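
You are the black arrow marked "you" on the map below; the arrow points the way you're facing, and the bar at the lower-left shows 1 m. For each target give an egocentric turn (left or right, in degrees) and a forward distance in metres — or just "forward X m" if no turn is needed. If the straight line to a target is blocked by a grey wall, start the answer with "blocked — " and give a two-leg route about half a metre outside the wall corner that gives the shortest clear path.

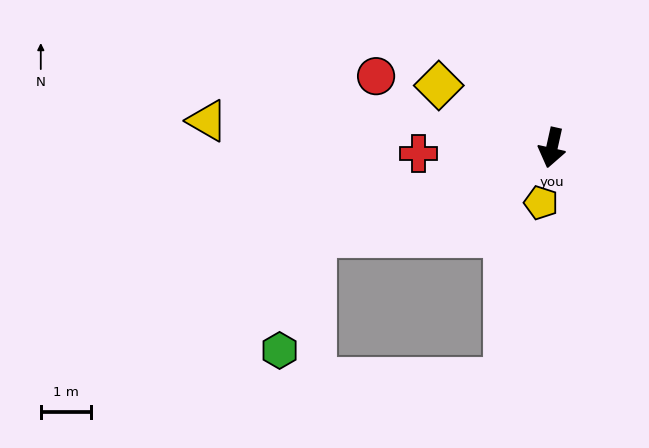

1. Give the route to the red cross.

turn right 75°, forward 2.7 m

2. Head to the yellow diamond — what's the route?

turn right 106°, forward 2.6 m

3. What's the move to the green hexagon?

blocked — turn right 57°, forward 5.0 m, then turn left 52°, forward 2.4 m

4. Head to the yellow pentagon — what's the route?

forward 1.1 m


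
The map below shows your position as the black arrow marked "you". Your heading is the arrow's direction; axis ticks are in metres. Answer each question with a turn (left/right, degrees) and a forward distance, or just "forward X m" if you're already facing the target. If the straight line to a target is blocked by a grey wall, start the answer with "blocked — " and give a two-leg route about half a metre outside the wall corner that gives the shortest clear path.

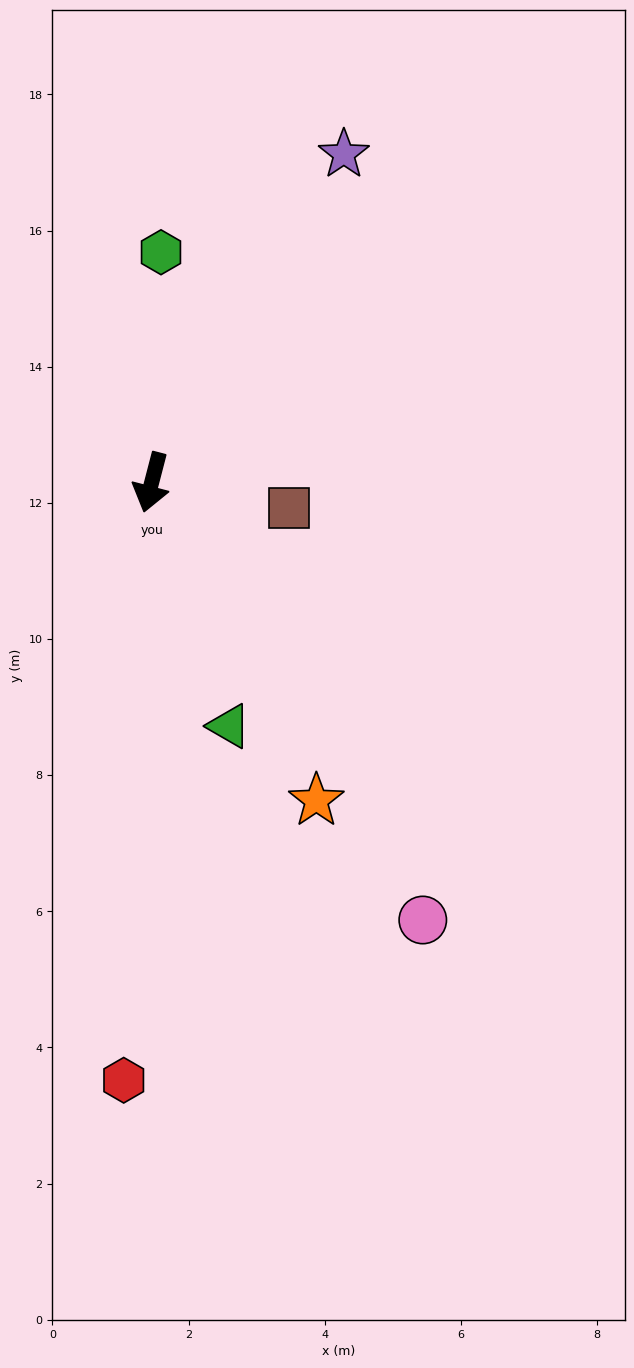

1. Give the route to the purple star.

turn left 164°, forward 5.6 m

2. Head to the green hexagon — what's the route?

turn right 168°, forward 3.4 m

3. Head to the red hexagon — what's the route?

turn left 12°, forward 8.8 m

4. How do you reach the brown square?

turn left 94°, forward 2.0 m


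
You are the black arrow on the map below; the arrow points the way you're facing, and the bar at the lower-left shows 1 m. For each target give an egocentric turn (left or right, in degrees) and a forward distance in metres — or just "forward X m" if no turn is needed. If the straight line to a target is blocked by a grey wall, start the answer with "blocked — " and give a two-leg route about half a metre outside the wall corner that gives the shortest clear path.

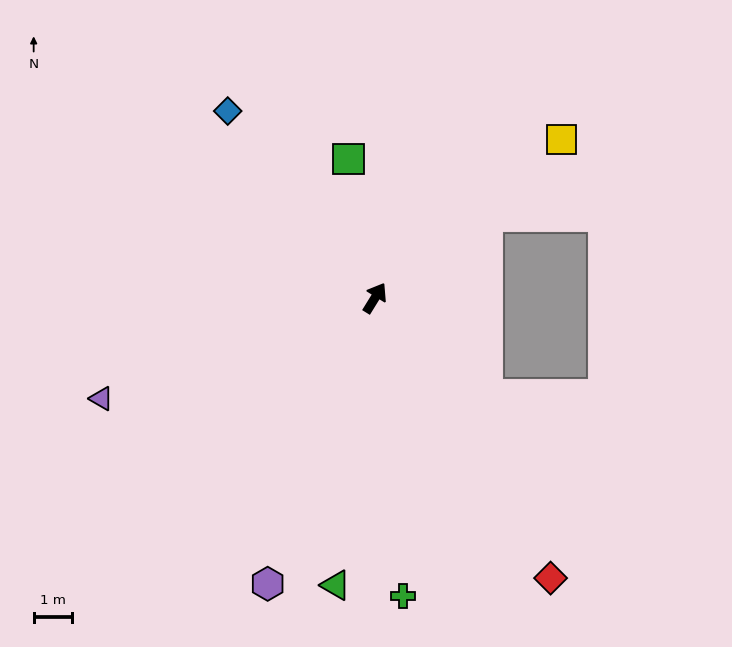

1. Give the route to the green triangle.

turn right 156°, forward 7.6 m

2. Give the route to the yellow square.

turn right 18°, forward 6.4 m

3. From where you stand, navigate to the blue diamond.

turn left 70°, forward 6.2 m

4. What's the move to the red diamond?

turn right 116°, forward 8.7 m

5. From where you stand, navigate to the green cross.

turn right 143°, forward 7.8 m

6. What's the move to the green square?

turn left 43°, forward 3.7 m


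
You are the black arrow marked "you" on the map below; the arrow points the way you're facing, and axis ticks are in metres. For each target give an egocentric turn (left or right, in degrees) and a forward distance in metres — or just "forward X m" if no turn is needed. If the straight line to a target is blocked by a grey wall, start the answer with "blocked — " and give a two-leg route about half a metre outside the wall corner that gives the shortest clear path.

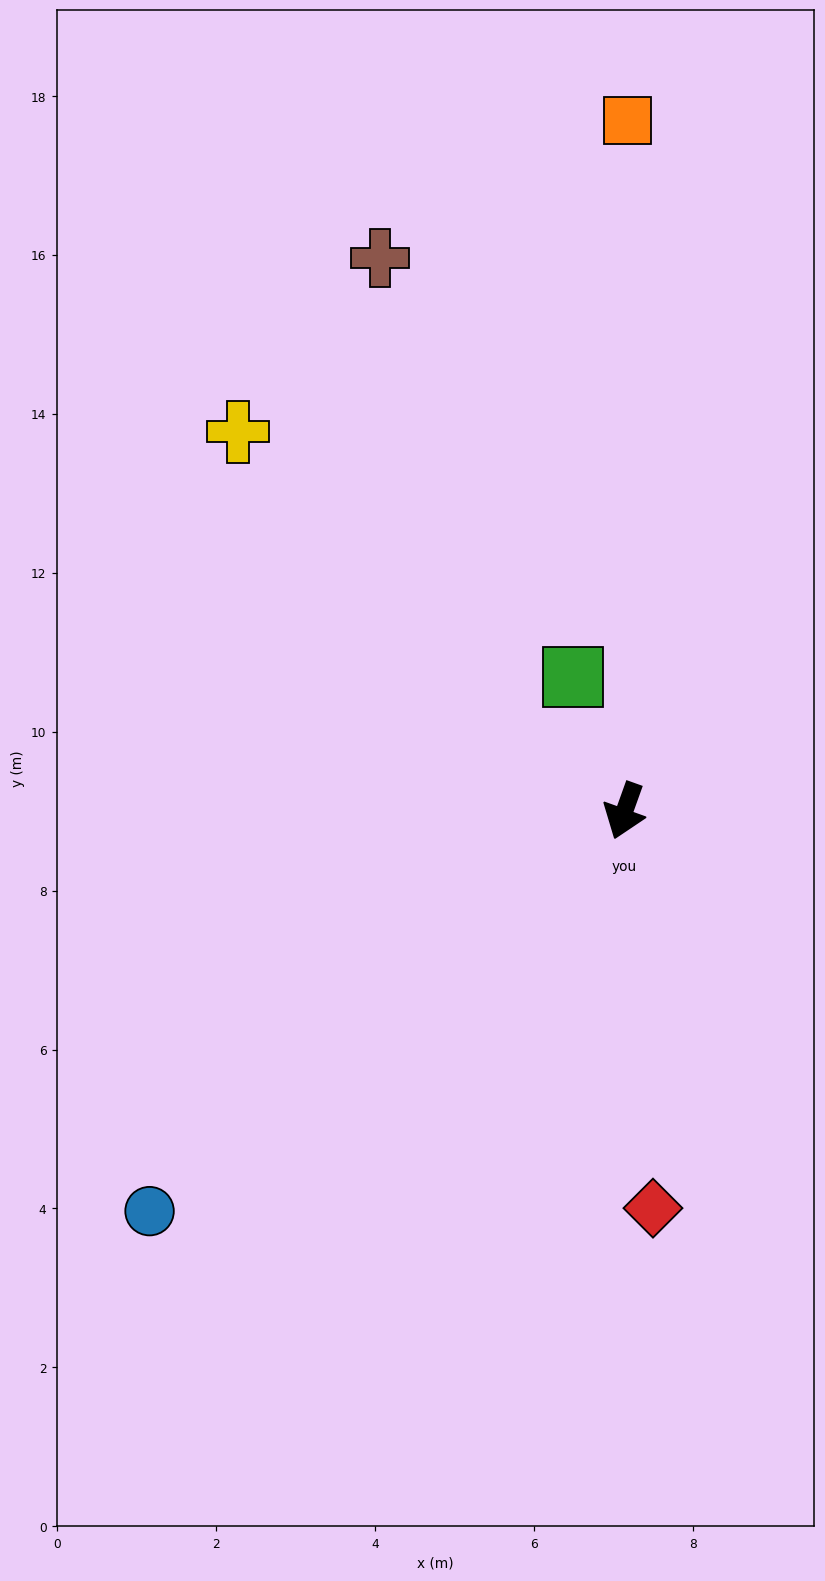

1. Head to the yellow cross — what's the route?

turn right 115°, forward 6.8 m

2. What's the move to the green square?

turn right 139°, forward 1.8 m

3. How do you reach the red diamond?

turn left 24°, forward 5.0 m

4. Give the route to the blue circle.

turn right 30°, forward 7.8 m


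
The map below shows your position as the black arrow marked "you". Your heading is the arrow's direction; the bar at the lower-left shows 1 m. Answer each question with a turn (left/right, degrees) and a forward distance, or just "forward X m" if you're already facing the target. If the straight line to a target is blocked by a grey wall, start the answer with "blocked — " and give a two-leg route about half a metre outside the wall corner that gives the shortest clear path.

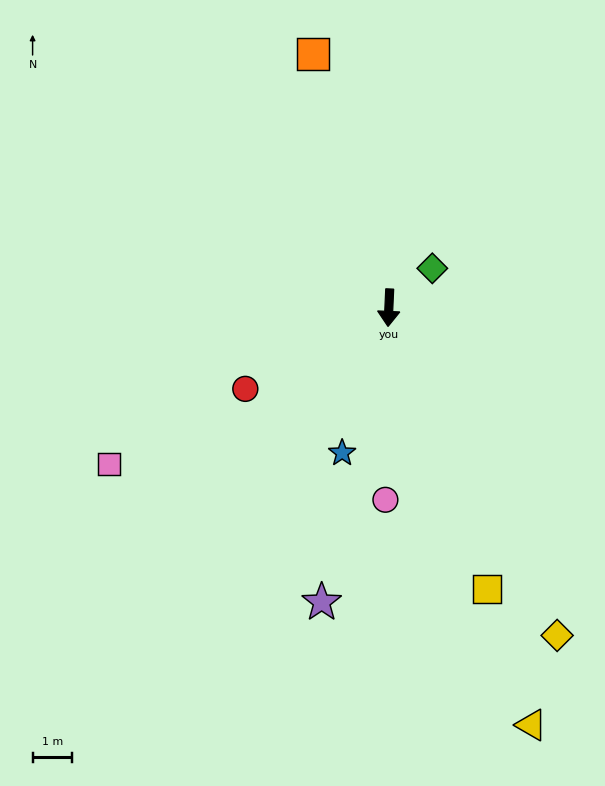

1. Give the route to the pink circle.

forward 4.8 m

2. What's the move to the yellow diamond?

turn left 30°, forward 9.3 m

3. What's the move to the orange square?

turn right 161°, forward 6.7 m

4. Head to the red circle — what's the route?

turn right 58°, forward 4.2 m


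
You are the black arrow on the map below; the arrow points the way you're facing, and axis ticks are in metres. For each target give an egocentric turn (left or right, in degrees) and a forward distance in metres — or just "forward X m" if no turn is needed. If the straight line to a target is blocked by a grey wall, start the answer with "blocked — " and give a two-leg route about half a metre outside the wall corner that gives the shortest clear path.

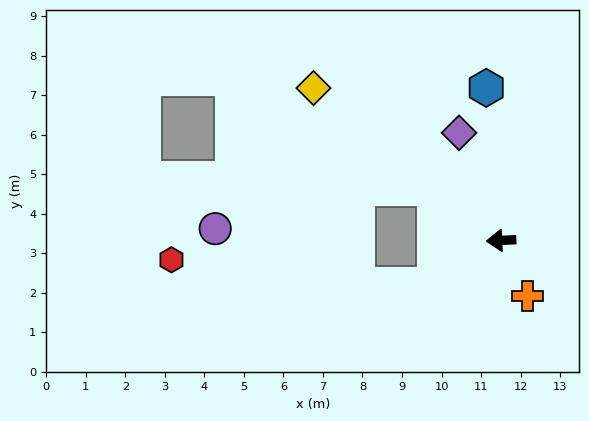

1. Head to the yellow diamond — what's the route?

turn right 42°, forward 6.1 m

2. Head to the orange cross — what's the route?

turn left 113°, forward 1.6 m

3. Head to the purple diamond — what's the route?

turn right 71°, forward 2.9 m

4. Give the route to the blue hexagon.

turn right 87°, forward 3.9 m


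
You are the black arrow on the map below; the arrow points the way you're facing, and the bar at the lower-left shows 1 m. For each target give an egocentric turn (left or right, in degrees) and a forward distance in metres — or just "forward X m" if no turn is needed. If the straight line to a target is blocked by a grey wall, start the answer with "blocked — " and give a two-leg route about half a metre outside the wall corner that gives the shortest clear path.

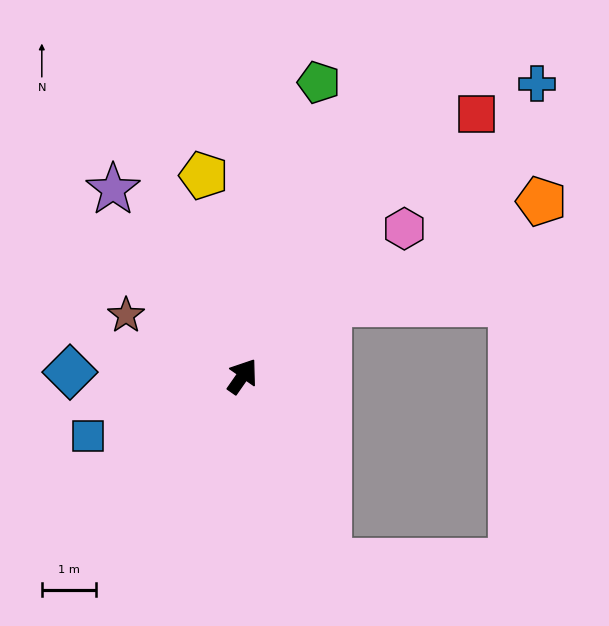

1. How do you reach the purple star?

turn left 70°, forward 4.2 m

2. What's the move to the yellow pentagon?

turn left 46°, forward 3.7 m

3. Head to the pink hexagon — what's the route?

turn right 13°, forward 4.0 m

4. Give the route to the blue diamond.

turn left 124°, forward 3.2 m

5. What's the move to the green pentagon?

turn left 20°, forward 5.6 m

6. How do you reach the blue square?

turn left 146°, forward 3.0 m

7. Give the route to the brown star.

turn left 97°, forward 2.4 m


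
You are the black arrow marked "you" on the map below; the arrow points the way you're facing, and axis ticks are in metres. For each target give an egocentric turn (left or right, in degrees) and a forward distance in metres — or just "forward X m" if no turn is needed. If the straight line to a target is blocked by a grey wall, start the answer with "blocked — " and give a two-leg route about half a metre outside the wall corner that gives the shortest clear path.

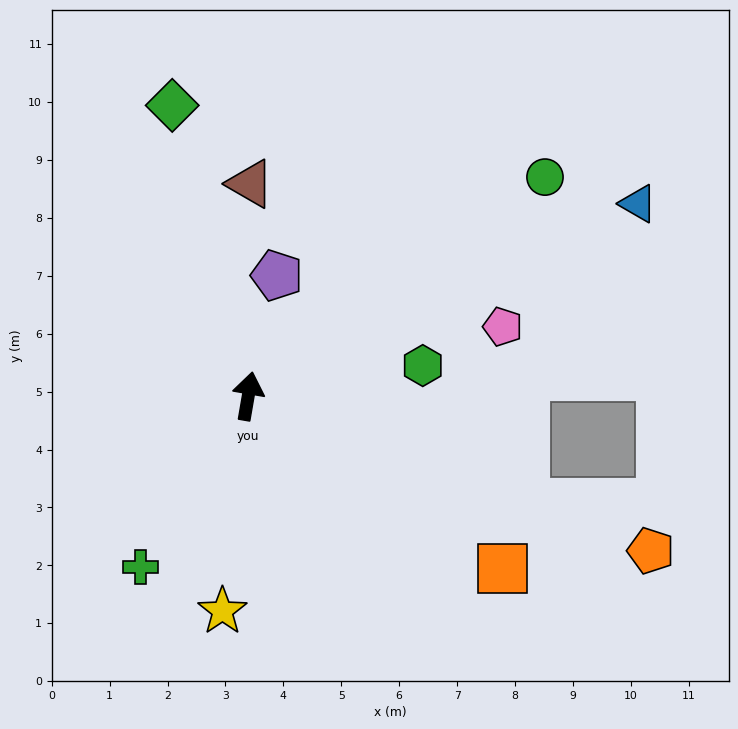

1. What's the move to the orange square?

turn right 114°, forward 5.3 m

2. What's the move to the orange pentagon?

turn right 101°, forward 7.4 m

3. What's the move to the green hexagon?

turn right 70°, forward 3.1 m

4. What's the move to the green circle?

turn right 44°, forward 6.4 m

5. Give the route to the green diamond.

turn left 24°, forward 5.2 m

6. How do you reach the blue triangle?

turn right 54°, forward 7.5 m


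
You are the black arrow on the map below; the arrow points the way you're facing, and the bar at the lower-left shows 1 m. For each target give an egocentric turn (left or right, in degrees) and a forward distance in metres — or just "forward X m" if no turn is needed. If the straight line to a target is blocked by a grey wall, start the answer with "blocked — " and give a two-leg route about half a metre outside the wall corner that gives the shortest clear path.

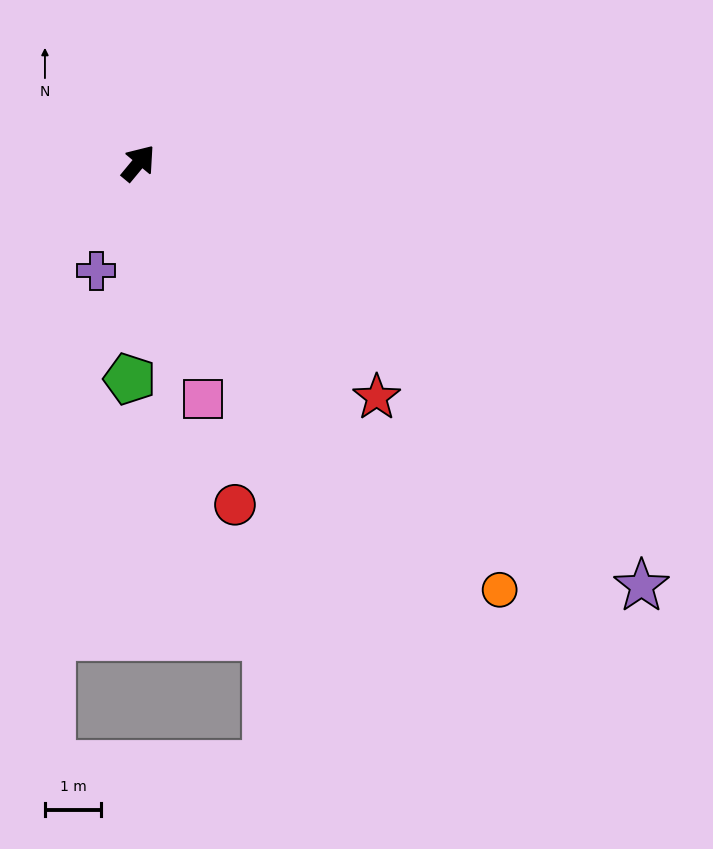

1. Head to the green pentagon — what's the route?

turn right 143°, forward 3.8 m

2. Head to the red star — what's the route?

turn right 95°, forward 5.9 m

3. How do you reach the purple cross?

turn right 162°, forward 2.1 m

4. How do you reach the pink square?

turn right 125°, forward 4.3 m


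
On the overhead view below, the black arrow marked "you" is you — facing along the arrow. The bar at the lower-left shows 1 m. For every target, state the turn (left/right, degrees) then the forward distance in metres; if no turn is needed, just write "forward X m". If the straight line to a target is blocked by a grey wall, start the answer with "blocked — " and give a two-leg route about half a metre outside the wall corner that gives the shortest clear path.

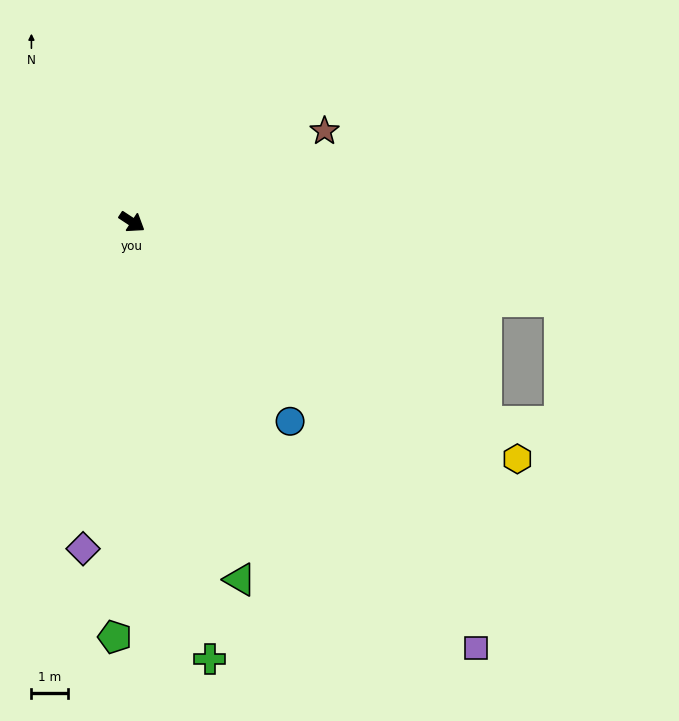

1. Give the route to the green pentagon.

turn right 59°, forward 11.4 m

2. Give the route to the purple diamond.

turn right 65°, forward 9.1 m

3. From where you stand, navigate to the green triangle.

turn right 40°, forward 10.3 m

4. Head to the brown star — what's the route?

turn left 59°, forward 5.9 m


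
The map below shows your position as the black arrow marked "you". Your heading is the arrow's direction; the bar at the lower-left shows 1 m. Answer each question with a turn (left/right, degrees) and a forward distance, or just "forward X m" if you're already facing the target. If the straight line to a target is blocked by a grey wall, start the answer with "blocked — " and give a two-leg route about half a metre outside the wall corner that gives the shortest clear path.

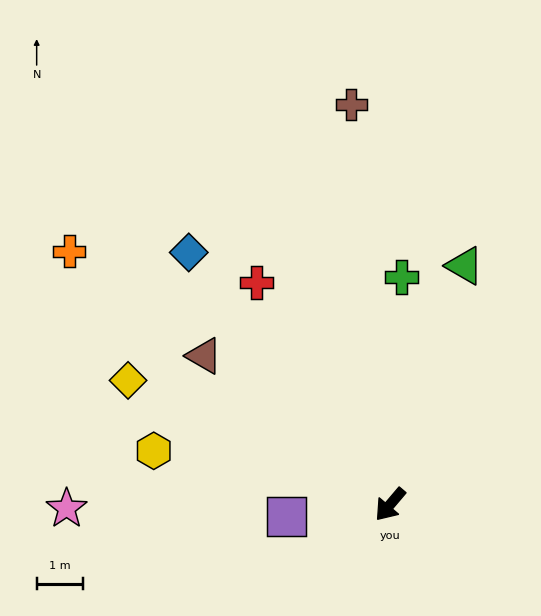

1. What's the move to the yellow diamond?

turn right 75°, forward 6.3 m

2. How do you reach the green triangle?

turn right 157°, forward 5.4 m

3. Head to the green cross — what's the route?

turn right 143°, forward 4.9 m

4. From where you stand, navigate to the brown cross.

turn right 134°, forward 8.7 m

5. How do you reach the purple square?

turn right 43°, forward 2.3 m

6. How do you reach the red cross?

turn right 109°, forward 5.6 m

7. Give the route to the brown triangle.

turn right 88°, forward 5.2 m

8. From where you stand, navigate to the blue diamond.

turn right 101°, forward 7.0 m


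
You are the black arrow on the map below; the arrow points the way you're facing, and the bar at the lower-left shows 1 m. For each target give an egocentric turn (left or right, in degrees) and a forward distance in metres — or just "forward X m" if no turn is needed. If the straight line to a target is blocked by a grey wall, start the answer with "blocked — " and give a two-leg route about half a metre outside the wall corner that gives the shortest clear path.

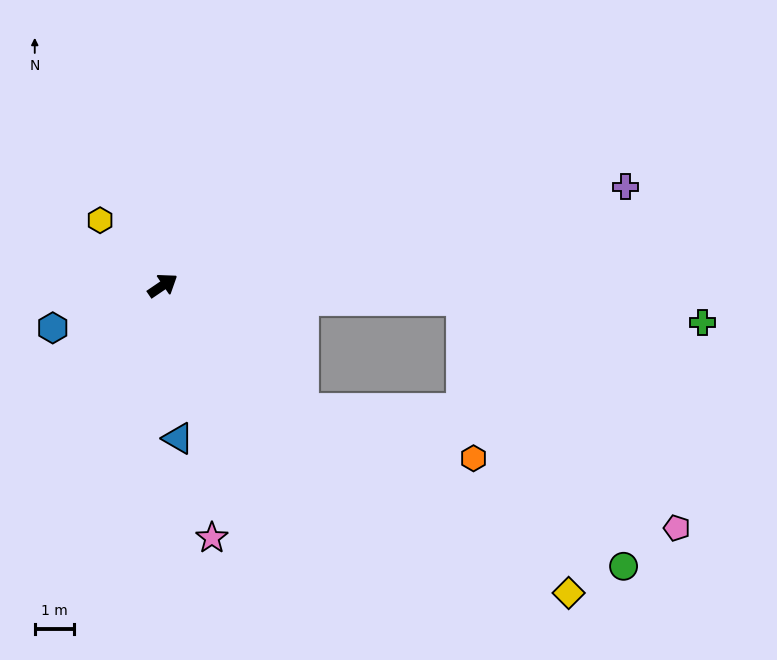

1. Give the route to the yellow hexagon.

turn left 100°, forward 2.3 m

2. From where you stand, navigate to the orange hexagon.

blocked — turn right 76°, forward 4.7 m, then turn left 26°, forward 4.5 m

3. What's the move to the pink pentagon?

blocked — turn right 37°, forward 7.6 m, then turn right 44°, forward 7.9 m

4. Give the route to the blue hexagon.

turn left 167°, forward 3.0 m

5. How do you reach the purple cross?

turn right 22°, forward 12.0 m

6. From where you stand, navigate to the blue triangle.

turn right 119°, forward 3.9 m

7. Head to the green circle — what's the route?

blocked — turn right 76°, forward 4.7 m, then turn left 16°, forward 9.1 m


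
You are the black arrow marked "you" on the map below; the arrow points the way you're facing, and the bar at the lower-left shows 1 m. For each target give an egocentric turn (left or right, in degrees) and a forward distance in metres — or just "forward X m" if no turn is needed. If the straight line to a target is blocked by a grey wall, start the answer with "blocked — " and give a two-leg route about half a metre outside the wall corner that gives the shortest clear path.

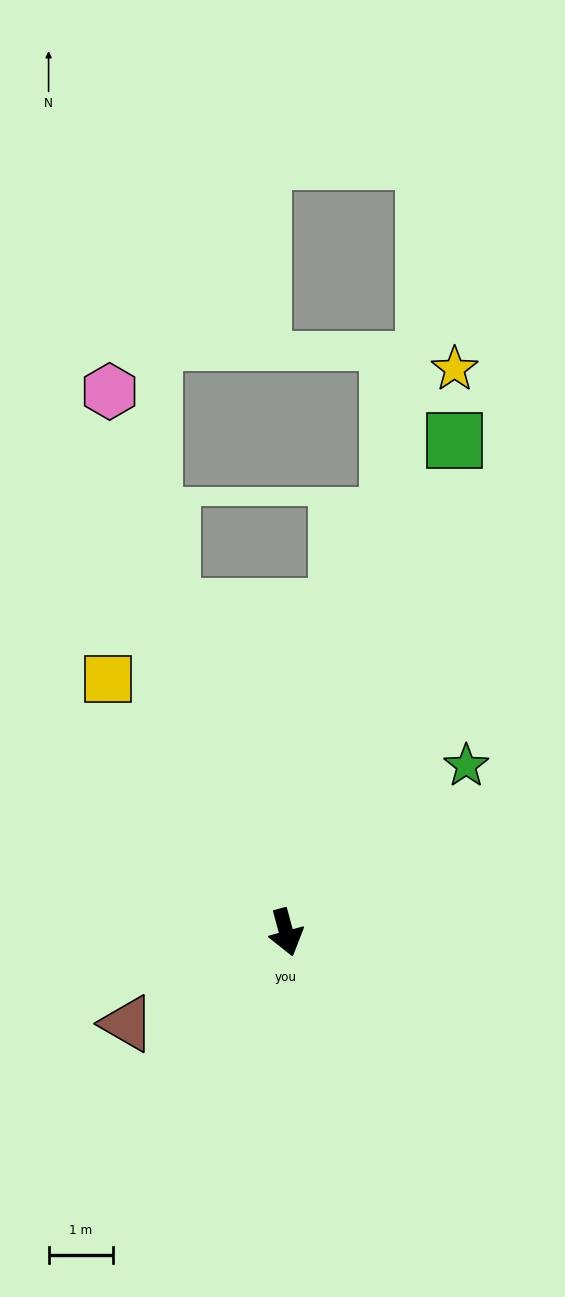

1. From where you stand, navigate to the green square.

turn left 146°, forward 8.0 m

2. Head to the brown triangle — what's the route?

turn right 75°, forward 2.8 m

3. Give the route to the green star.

turn left 118°, forward 3.8 m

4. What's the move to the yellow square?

turn right 160°, forward 4.8 m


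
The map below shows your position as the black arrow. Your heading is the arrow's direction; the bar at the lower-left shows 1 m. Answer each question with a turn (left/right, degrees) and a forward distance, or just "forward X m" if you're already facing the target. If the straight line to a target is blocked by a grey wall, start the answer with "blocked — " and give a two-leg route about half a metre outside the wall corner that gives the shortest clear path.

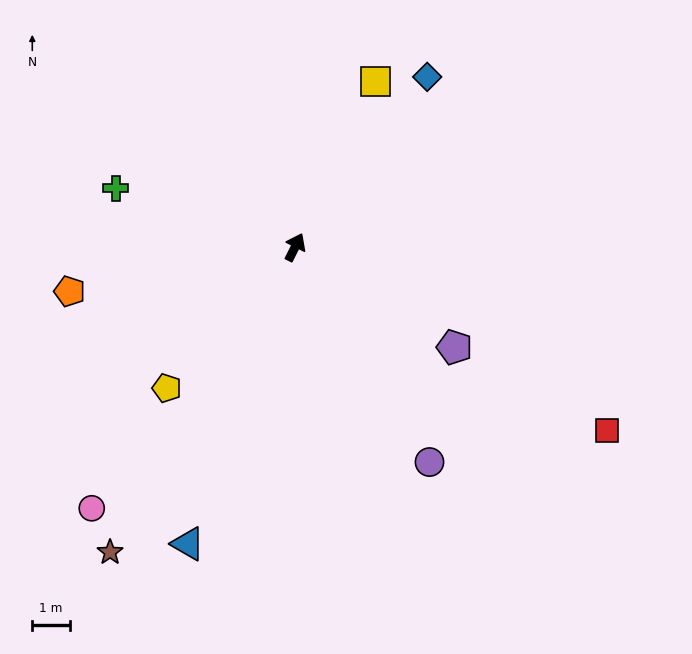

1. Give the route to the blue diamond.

turn right 11°, forward 5.7 m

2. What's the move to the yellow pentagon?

turn left 164°, forward 5.1 m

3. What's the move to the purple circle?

turn right 121°, forward 6.7 m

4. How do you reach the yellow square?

forward 4.9 m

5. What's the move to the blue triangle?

turn right 173°, forward 8.4 m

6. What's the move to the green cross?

turn left 98°, forward 5.0 m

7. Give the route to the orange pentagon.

turn left 128°, forward 6.1 m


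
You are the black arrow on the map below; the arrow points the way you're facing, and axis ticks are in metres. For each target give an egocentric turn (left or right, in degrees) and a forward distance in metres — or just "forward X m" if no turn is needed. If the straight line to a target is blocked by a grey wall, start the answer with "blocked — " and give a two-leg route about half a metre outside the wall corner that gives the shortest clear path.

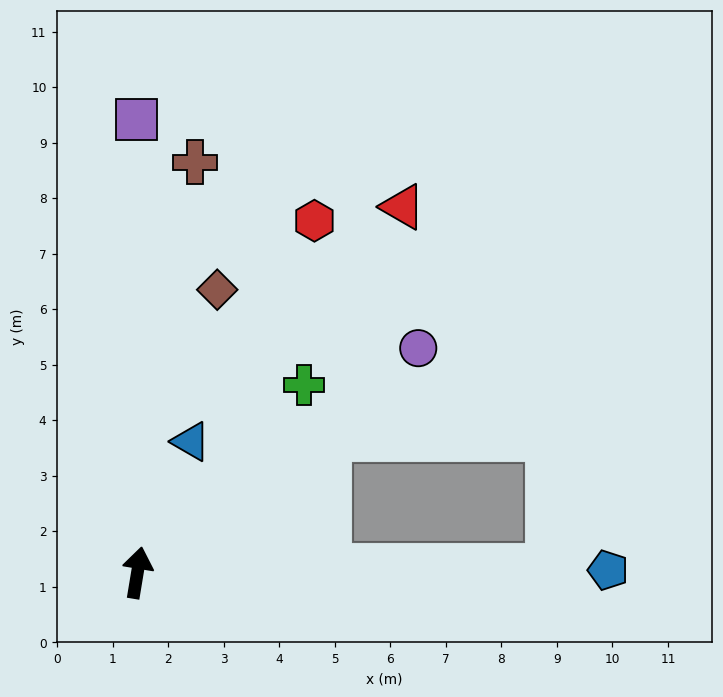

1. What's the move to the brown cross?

forward 7.5 m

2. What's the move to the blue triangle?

turn right 13°, forward 2.5 m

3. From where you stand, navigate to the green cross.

turn right 32°, forward 4.5 m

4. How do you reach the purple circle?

turn right 42°, forward 6.5 m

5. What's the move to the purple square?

turn left 10°, forward 8.2 m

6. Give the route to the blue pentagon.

turn right 80°, forward 8.5 m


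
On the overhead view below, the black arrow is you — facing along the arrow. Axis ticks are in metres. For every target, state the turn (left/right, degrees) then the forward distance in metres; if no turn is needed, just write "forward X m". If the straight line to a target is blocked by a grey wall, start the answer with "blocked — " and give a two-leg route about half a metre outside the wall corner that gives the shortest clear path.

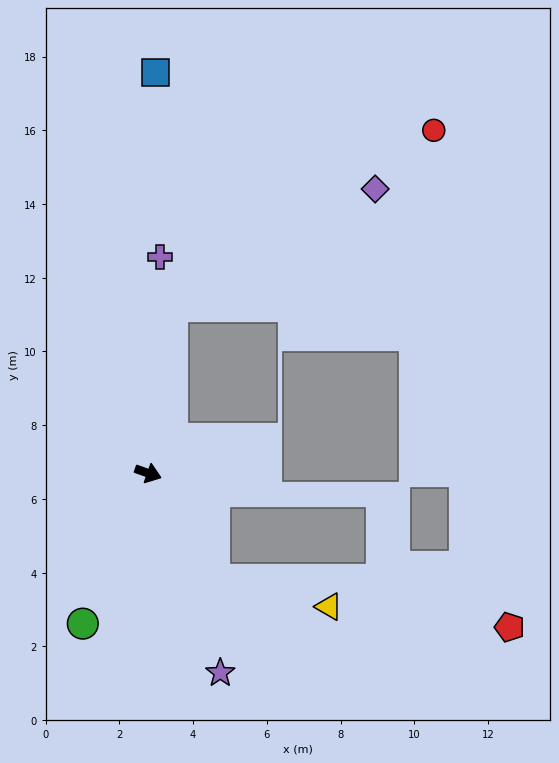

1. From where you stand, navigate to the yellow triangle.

blocked — turn right 38°, forward 3.4 m, then turn left 44°, forward 3.2 m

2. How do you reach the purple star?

turn right 51°, forward 5.8 m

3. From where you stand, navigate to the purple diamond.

blocked — turn left 101°, forward 4.6 m, then turn right 51°, forward 6.4 m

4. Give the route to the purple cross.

turn left 106°, forward 5.9 m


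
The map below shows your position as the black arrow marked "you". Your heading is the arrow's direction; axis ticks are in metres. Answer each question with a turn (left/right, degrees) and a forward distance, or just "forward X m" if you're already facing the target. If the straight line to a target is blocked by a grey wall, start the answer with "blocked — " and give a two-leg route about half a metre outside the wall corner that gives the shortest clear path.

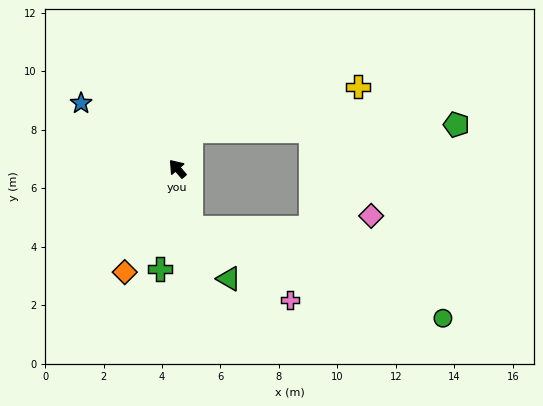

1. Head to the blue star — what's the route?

turn left 15°, forward 4.0 m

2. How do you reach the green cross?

turn left 129°, forward 3.5 m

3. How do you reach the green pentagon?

blocked — turn right 61°, forward 1.4 m, then turn right 68°, forward 9.1 m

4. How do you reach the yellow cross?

blocked — turn right 61°, forward 1.4 m, then turn right 55°, forward 5.9 m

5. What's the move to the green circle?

blocked — turn left 152°, forward 2.1 m, then turn left 58°, forward 9.1 m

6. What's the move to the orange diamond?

turn left 112°, forward 4.0 m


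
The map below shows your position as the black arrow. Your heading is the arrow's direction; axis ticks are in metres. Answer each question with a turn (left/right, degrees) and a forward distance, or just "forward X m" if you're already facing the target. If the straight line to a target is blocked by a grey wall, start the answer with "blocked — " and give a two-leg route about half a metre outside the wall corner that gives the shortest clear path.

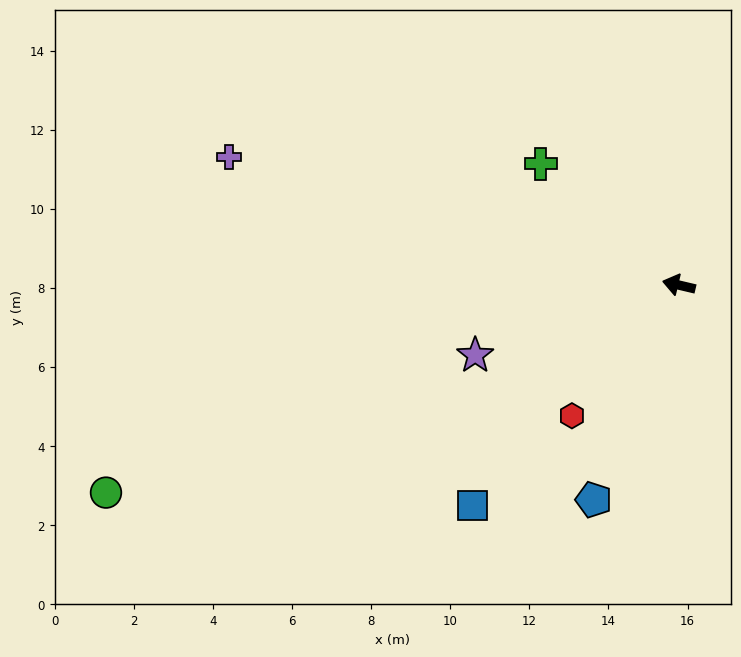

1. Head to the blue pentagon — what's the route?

turn left 82°, forward 5.8 m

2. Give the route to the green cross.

turn right 28°, forward 4.7 m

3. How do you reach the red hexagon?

turn left 64°, forward 4.3 m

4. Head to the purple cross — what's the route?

turn right 3°, forward 11.8 m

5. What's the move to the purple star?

turn left 32°, forward 5.4 m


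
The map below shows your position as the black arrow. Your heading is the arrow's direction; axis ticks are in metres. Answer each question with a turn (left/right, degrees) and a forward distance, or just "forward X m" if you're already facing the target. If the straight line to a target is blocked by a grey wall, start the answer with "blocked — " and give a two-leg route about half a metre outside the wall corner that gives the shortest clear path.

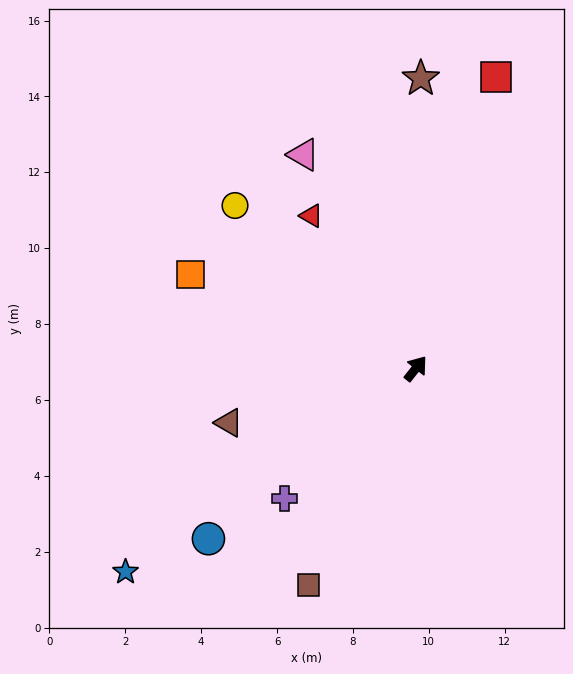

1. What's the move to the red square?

turn left 23°, forward 8.0 m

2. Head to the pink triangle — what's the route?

turn left 66°, forward 6.4 m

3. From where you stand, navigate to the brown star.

turn left 37°, forward 7.6 m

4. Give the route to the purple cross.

turn left 173°, forward 4.9 m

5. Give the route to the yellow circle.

turn left 86°, forward 6.4 m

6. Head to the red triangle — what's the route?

turn left 73°, forward 4.9 m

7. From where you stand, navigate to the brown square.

turn right 168°, forward 6.4 m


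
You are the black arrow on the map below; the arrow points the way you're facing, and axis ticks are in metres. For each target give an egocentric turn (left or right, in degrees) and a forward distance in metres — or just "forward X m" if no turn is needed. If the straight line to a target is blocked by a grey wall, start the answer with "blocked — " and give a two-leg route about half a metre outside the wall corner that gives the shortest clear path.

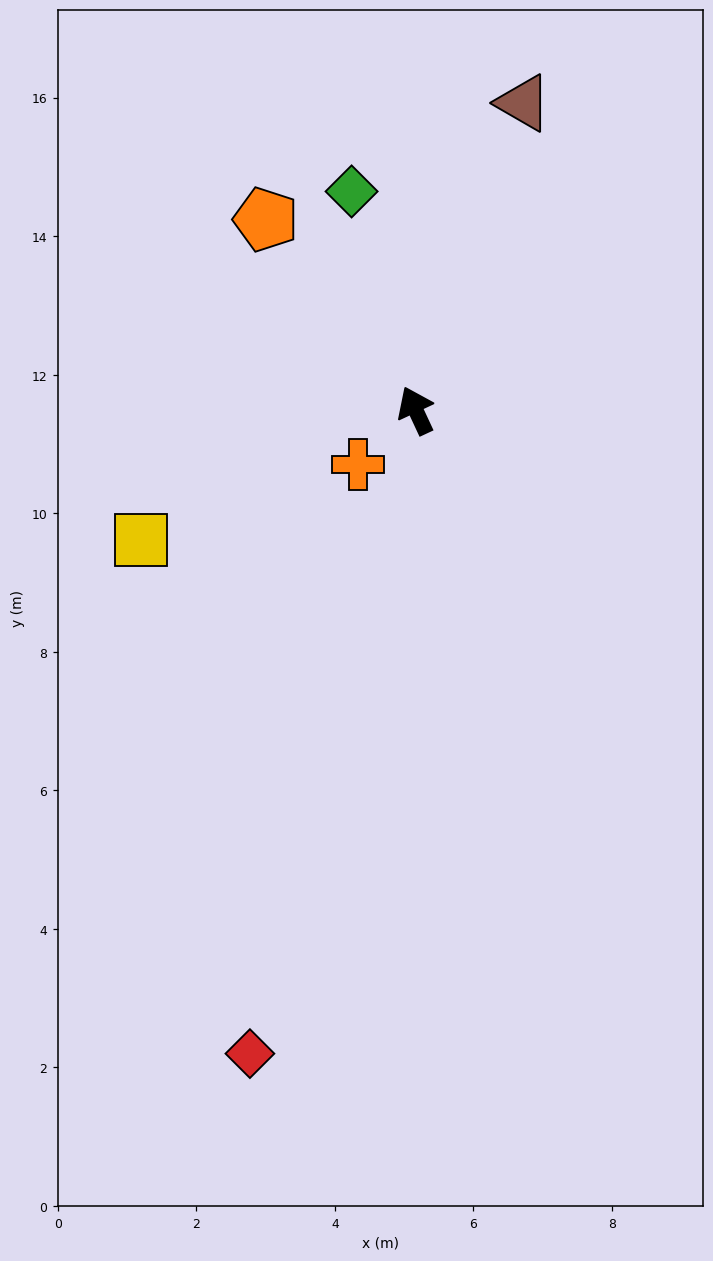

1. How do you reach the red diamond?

turn left 141°, forward 9.6 m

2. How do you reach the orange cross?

turn left 108°, forward 1.1 m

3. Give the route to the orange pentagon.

turn left 13°, forward 3.5 m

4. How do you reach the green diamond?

turn right 9°, forward 3.3 m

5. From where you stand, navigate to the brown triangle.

turn right 44°, forward 4.7 m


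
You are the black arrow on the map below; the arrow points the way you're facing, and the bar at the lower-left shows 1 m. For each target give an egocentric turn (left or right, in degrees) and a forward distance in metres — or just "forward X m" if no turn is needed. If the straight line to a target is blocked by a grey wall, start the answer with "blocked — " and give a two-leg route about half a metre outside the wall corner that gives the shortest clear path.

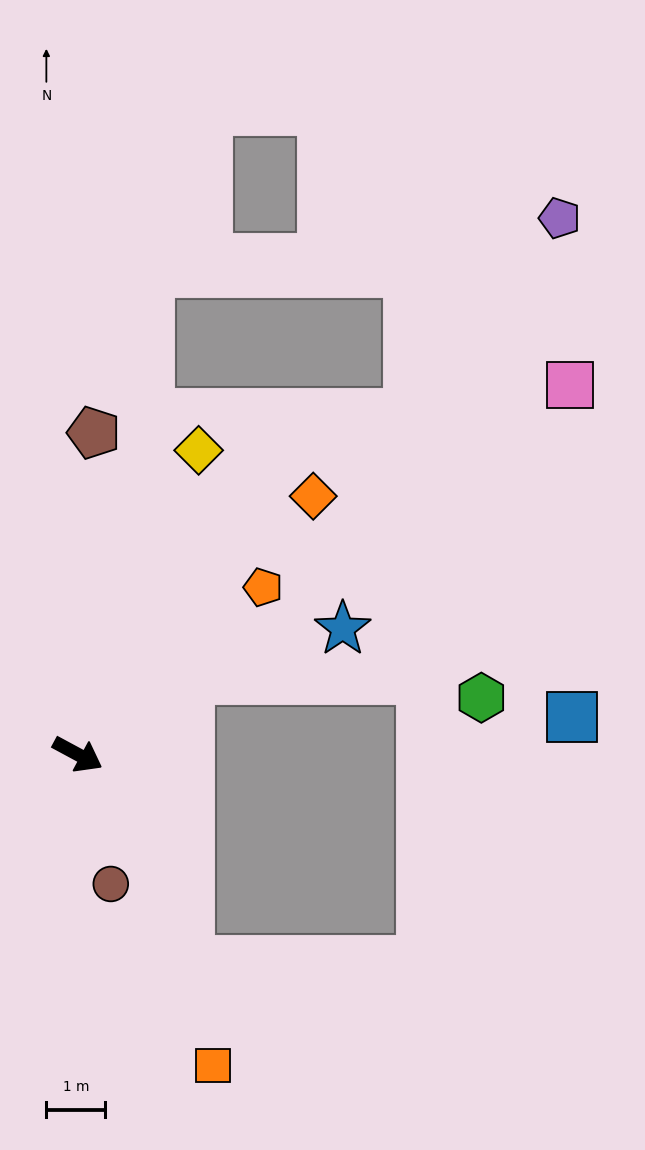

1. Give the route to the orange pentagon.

turn left 70°, forward 4.2 m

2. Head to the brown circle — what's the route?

turn right 47°, forward 2.3 m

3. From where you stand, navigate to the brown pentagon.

turn left 115°, forward 5.4 m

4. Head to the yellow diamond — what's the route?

turn left 97°, forward 5.5 m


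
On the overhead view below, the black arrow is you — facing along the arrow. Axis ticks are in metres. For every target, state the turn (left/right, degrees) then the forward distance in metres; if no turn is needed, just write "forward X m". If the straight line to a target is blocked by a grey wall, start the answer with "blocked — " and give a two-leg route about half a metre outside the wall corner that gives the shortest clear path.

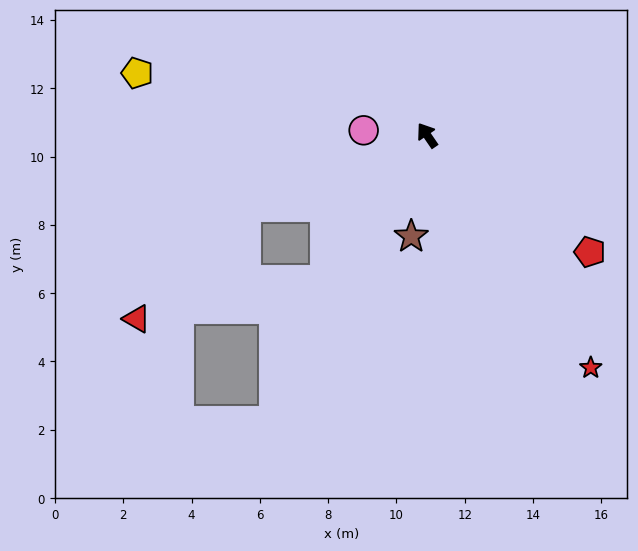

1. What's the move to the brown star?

turn left 137°, forward 3.0 m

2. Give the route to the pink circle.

turn left 51°, forward 1.9 m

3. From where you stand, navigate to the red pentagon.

turn right 160°, forward 5.9 m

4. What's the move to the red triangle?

blocked — turn left 77°, forward 5.7 m, then turn left 24°, forward 4.6 m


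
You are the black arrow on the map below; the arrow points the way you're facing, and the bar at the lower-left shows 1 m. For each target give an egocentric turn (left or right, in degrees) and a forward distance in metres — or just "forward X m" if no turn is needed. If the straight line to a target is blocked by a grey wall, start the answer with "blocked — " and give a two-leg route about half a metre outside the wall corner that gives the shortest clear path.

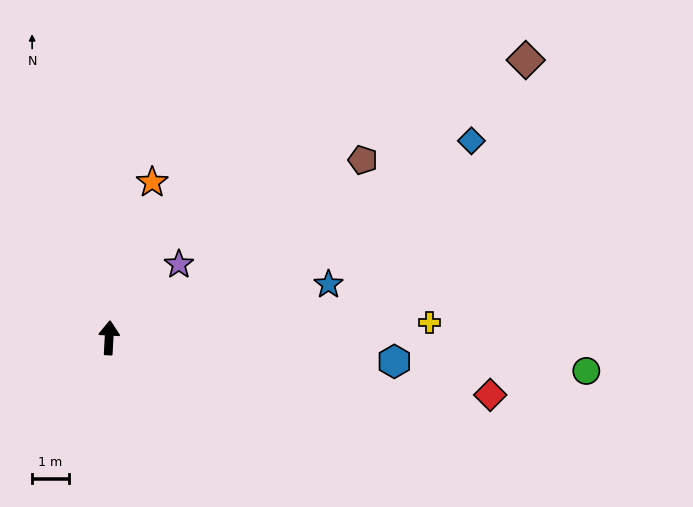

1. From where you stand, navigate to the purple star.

turn right 41°, forward 2.8 m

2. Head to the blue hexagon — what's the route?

turn right 92°, forward 7.8 m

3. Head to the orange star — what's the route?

turn right 12°, forward 4.4 m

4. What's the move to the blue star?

turn right 73°, forward 6.1 m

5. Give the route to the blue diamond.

turn right 58°, forward 11.2 m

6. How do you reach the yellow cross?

turn right 84°, forward 8.7 m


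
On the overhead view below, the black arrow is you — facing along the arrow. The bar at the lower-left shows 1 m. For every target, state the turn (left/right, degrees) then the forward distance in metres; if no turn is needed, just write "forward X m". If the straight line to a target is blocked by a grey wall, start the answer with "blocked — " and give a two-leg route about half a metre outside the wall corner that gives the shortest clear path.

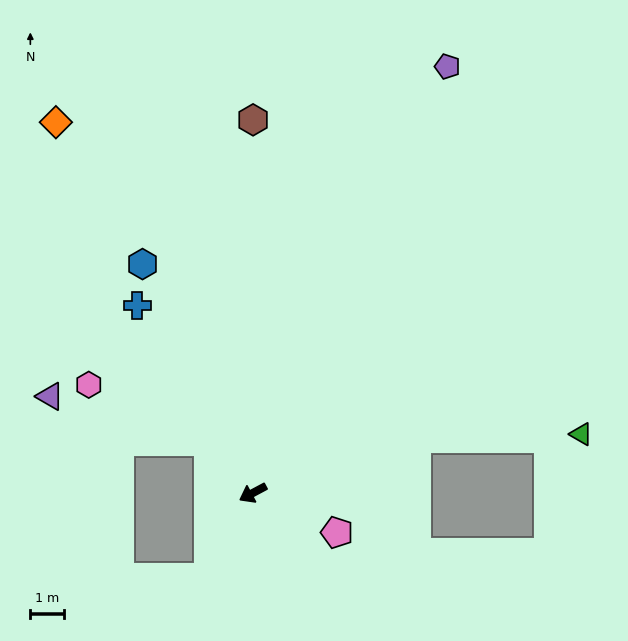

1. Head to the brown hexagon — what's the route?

turn right 118°, forward 11.1 m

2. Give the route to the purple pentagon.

turn right 143°, forward 13.9 m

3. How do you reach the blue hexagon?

turn right 92°, forward 7.5 m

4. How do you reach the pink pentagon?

turn left 127°, forward 2.8 m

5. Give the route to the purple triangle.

blocked — turn right 77°, forward 2.0 m, then turn left 33°, forward 4.9 m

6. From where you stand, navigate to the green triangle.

blocked — turn left 170°, forward 5.1 m, then turn right 16°, forward 4.9 m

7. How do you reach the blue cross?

turn right 86°, forward 6.5 m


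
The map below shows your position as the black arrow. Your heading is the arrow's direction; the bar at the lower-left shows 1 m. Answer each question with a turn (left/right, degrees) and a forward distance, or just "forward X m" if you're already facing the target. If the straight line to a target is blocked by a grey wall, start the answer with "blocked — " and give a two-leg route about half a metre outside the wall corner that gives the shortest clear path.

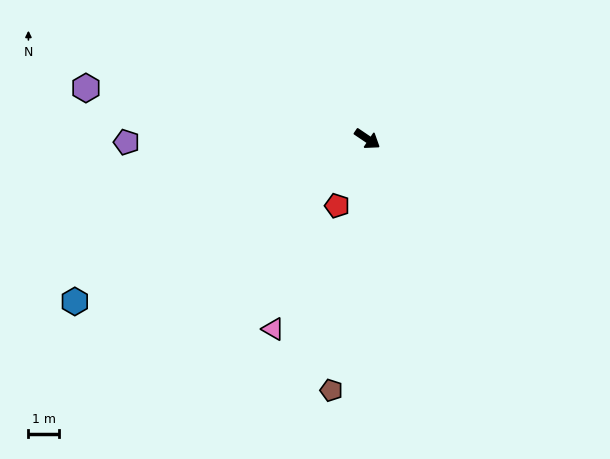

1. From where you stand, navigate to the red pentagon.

turn right 80°, forward 2.4 m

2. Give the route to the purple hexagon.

turn right 156°, forward 9.3 m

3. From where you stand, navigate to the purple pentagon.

turn right 145°, forward 7.8 m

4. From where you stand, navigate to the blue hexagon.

turn right 117°, forward 10.9 m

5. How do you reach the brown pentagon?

turn right 64°, forward 8.3 m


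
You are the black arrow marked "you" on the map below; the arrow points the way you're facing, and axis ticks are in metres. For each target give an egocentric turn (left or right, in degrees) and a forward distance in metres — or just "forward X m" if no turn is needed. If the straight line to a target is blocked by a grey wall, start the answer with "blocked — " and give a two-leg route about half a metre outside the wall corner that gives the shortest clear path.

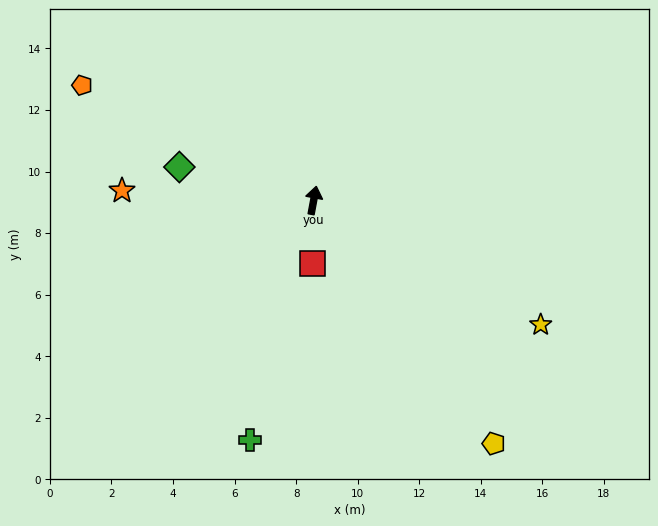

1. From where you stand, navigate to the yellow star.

turn right 108°, forward 8.4 m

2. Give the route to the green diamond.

turn left 87°, forward 4.5 m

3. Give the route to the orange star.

turn left 98°, forward 6.2 m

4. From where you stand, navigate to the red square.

turn right 170°, forward 2.1 m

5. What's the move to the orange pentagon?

turn left 74°, forward 8.4 m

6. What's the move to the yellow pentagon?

turn right 133°, forward 9.8 m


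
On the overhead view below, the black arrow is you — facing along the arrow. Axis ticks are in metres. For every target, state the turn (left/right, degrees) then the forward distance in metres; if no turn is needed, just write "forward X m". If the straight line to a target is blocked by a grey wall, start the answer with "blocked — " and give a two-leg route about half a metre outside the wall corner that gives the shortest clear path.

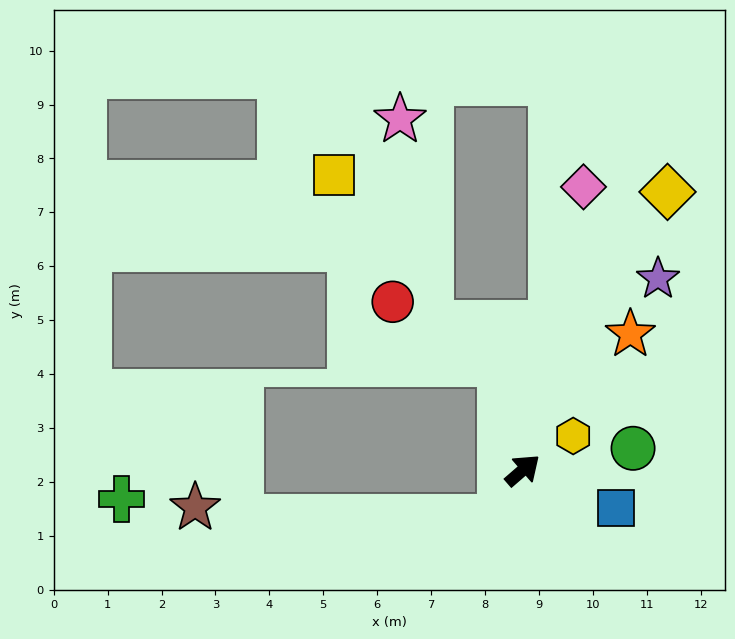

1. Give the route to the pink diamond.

turn left 37°, forward 5.4 m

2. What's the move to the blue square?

turn right 63°, forward 1.9 m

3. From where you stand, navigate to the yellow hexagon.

turn right 7°, forward 1.1 m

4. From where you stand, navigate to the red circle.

blocked — turn left 61°, forward 2.0 m, then turn left 48°, forward 2.3 m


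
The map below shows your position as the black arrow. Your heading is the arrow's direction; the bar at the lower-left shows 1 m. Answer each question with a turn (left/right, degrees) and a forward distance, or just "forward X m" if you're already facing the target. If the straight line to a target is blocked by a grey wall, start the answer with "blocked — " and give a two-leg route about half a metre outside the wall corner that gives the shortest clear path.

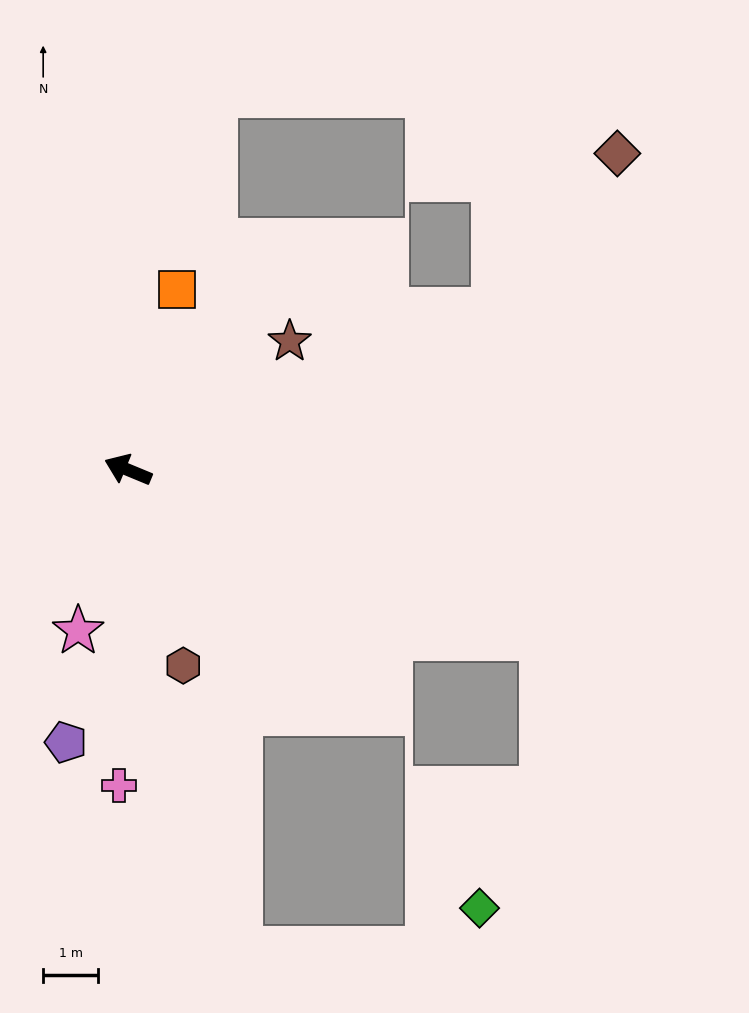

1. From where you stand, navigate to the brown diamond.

blocked — turn right 134°, forward 7.2 m, then turn left 29°, forward 3.6 m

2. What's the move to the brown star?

turn right 119°, forward 3.7 m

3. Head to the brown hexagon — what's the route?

turn left 128°, forward 3.7 m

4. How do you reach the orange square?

turn right 83°, forward 3.4 m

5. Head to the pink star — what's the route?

turn left 95°, forward 3.0 m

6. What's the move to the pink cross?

turn left 111°, forward 5.7 m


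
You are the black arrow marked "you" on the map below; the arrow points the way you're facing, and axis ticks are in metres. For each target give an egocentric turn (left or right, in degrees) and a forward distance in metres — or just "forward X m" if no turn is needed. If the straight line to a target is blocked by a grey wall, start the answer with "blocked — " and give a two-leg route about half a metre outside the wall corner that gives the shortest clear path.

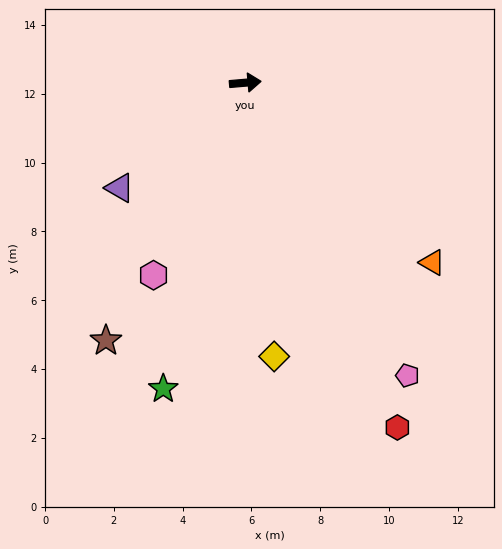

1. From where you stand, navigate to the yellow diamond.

turn right 89°, forward 8.0 m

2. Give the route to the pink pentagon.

turn right 66°, forward 9.7 m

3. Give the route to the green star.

turn right 110°, forward 9.2 m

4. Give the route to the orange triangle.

turn right 49°, forward 7.5 m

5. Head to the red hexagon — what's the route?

turn right 71°, forward 11.0 m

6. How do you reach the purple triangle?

turn right 145°, forward 4.8 m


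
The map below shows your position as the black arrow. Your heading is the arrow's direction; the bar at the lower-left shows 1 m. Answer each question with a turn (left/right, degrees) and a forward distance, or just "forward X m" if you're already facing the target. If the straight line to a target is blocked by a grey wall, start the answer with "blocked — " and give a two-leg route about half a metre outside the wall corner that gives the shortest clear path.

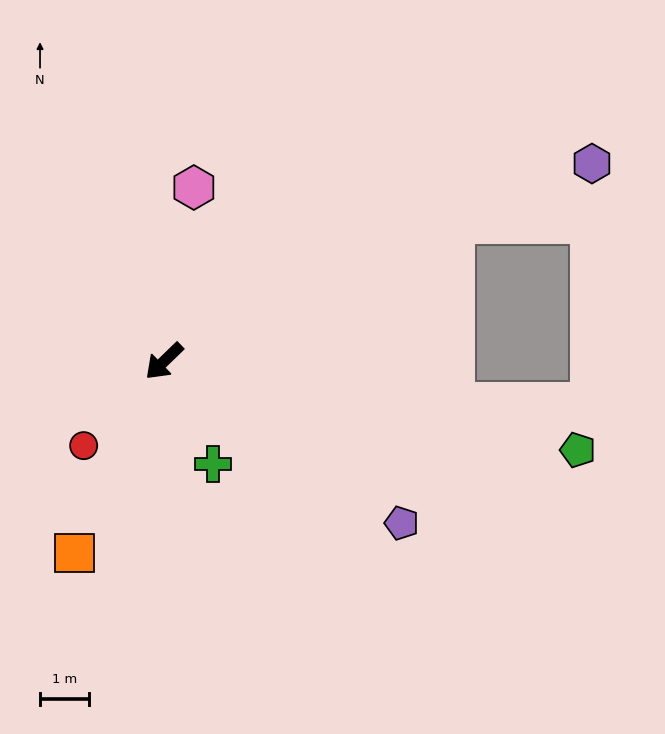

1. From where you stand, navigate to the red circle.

turn left 2°, forward 2.4 m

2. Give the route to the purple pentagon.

turn left 102°, forward 5.8 m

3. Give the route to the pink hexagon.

turn right 144°, forward 3.6 m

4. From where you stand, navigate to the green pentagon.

turn left 124°, forward 8.6 m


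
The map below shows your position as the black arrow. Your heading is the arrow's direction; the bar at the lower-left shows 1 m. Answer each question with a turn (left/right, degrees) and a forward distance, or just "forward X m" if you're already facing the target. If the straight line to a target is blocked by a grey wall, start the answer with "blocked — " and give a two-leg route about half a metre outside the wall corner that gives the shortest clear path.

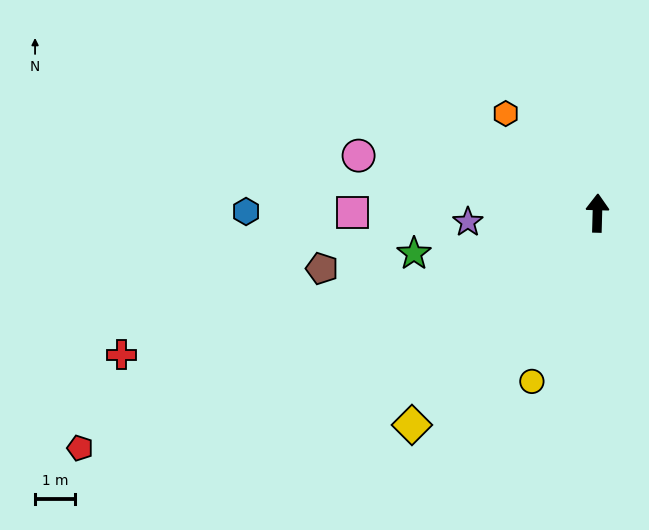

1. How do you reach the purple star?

turn left 95°, forward 3.2 m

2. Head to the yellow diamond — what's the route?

turn left 140°, forward 7.0 m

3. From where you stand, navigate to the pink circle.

turn left 78°, forward 6.1 m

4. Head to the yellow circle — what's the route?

turn left 160°, forward 4.5 m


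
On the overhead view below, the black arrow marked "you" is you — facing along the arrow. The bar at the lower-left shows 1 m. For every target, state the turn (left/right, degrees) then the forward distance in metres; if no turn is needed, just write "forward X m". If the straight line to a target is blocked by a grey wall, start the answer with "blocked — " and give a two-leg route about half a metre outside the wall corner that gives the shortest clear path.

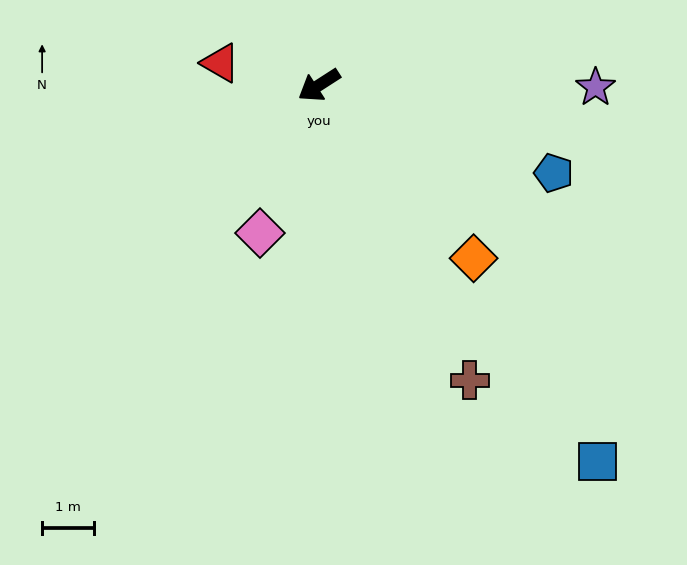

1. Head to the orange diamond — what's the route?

turn left 99°, forward 4.4 m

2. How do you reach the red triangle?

turn right 46°, forward 1.9 m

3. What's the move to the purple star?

turn left 147°, forward 5.3 m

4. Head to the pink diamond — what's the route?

turn left 35°, forward 3.0 m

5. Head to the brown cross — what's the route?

turn left 84°, forward 6.3 m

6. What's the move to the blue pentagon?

turn left 127°, forward 4.8 m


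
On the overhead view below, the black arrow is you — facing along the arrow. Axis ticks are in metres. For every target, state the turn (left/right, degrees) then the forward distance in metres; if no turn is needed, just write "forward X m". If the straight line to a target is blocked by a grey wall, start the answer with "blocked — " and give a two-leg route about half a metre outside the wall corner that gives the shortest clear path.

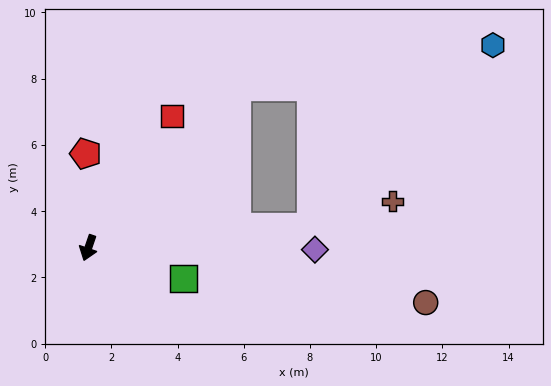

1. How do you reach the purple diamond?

turn left 108°, forward 6.8 m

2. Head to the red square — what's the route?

turn left 167°, forward 4.7 m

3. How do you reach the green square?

turn left 91°, forward 3.0 m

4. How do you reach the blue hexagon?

blocked — turn left 156°, forward 6.6 m, then turn right 38°, forward 7.8 m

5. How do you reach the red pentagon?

turn right 159°, forward 2.8 m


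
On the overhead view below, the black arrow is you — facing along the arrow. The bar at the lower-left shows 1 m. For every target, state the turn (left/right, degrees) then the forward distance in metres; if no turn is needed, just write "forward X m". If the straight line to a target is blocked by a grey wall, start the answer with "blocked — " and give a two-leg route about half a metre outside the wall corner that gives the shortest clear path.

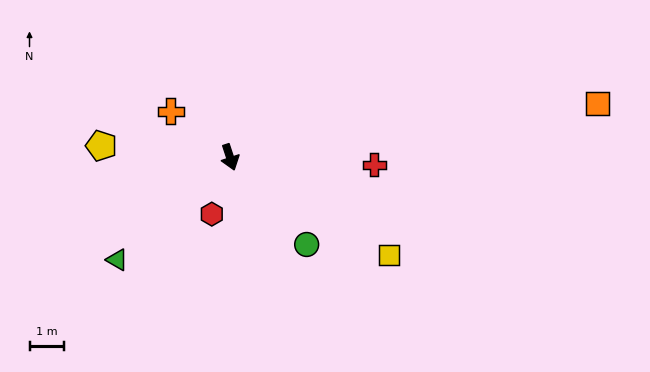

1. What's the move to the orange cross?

turn right 146°, forward 2.2 m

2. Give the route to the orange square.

turn left 80°, forward 10.9 m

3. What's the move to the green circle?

turn left 23°, forward 3.4 m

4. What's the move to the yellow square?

turn left 40°, forward 5.4 m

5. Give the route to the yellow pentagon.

turn right 113°, forward 3.8 m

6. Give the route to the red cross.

turn left 69°, forward 4.2 m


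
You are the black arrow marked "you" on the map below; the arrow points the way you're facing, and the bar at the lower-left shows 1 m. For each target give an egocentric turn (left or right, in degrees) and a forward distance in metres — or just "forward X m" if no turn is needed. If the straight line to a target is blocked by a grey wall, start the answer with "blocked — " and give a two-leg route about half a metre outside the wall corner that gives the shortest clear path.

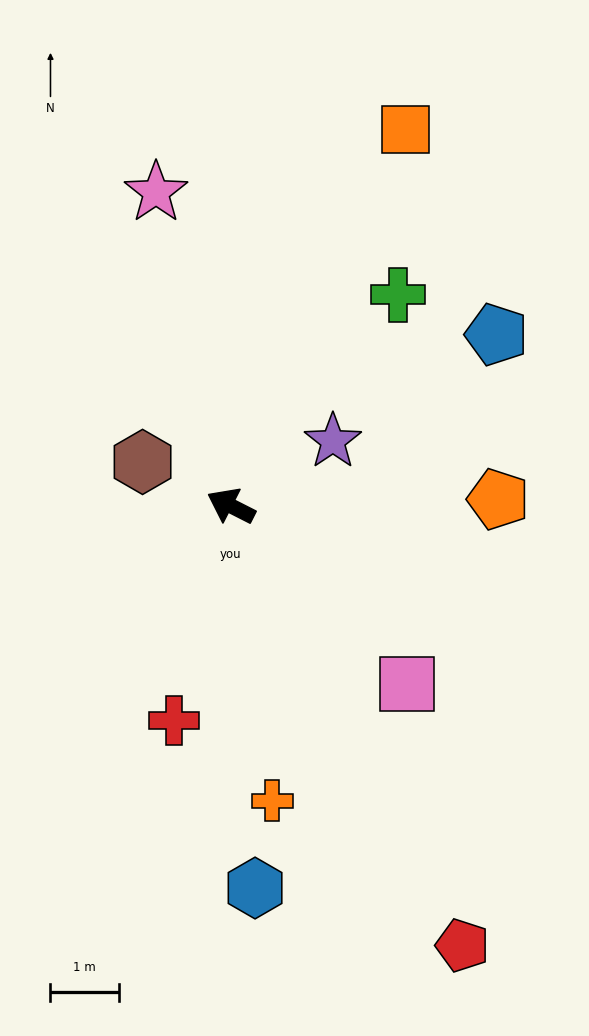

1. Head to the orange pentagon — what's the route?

turn right 152°, forward 3.9 m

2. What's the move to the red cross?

turn left 102°, forward 3.2 m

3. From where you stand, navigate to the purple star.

turn right 121°, forward 1.8 m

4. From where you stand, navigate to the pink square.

turn left 162°, forward 3.7 m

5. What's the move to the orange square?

turn right 88°, forward 6.1 m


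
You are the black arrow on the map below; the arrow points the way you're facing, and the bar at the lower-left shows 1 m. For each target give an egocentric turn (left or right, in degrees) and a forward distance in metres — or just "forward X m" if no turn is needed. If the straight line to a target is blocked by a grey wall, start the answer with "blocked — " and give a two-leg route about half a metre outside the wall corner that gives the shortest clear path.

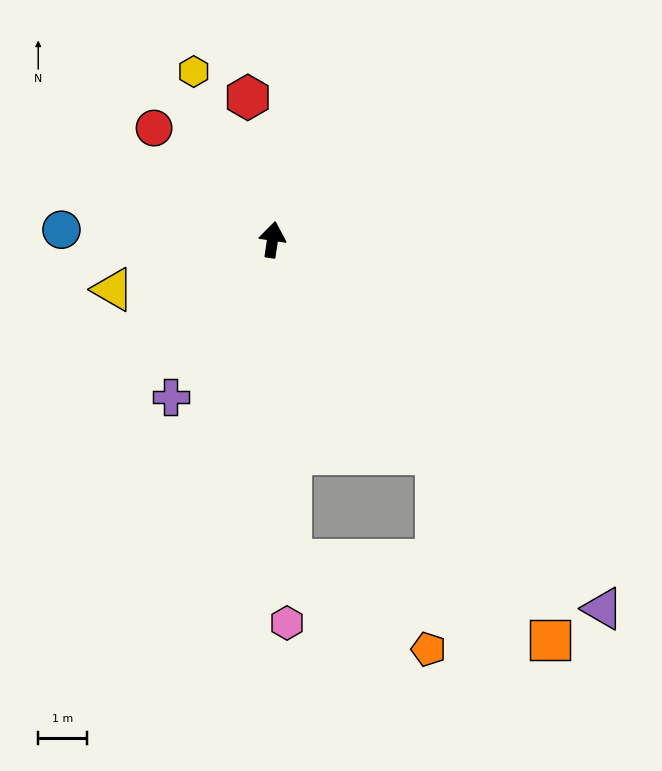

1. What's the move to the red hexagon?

turn left 18°, forward 2.9 m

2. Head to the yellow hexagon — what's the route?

turn left 33°, forward 3.8 m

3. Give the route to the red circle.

turn left 55°, forward 3.3 m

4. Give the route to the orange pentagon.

blocked — turn right 168°, forward 6.6 m, then turn left 53°, forward 3.4 m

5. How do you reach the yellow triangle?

turn left 116°, forward 3.4 m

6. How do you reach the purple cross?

turn left 155°, forward 3.8 m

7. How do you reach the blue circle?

turn left 96°, forward 4.3 m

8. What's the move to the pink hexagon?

turn right 169°, forward 7.8 m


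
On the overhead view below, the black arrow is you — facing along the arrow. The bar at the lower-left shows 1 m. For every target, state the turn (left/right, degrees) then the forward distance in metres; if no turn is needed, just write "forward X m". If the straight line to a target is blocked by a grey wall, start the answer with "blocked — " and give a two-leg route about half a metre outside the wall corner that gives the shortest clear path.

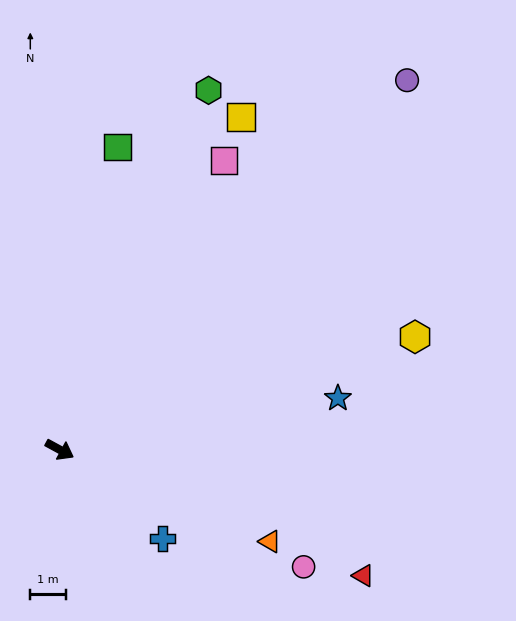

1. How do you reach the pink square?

turn left 89°, forward 9.4 m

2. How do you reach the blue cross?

turn right 12°, forward 3.8 m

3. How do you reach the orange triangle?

turn left 5°, forward 6.5 m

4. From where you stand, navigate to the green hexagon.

turn left 96°, forward 10.9 m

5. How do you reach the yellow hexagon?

turn left 46°, forward 10.5 m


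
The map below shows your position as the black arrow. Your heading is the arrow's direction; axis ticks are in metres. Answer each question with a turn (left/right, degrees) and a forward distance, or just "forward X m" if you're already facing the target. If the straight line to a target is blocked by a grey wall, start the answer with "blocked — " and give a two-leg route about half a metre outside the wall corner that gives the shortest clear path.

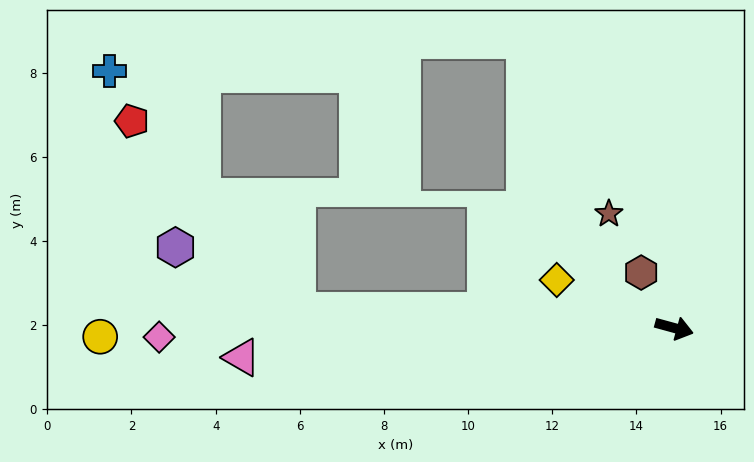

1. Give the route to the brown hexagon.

turn left 136°, forward 1.5 m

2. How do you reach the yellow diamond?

turn left 173°, forward 3.0 m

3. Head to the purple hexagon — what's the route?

blocked — turn right 167°, forward 9.0 m, then turn right 25°, forward 3.3 m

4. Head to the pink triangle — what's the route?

turn right 161°, forward 10.3 m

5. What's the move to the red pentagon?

blocked — turn right 167°, forward 9.0 m, then turn right 46°, forward 6.0 m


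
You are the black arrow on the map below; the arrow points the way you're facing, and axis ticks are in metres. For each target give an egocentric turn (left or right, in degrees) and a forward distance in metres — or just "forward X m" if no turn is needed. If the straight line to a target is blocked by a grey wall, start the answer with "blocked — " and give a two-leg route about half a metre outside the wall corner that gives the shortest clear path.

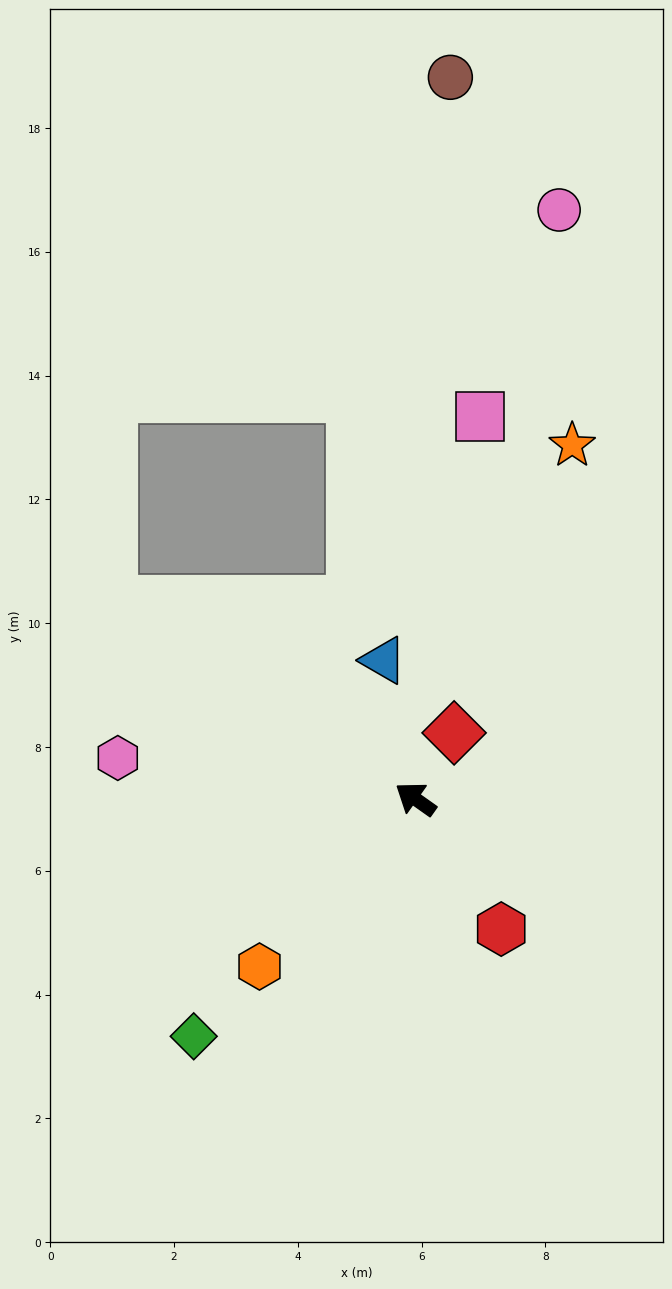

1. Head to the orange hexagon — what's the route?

turn left 82°, forward 3.7 m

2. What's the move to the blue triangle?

turn right 42°, forward 2.3 m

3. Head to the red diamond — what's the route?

turn right 85°, forward 1.2 m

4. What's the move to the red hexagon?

turn left 159°, forward 2.5 m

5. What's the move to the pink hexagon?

turn left 27°, forward 4.9 m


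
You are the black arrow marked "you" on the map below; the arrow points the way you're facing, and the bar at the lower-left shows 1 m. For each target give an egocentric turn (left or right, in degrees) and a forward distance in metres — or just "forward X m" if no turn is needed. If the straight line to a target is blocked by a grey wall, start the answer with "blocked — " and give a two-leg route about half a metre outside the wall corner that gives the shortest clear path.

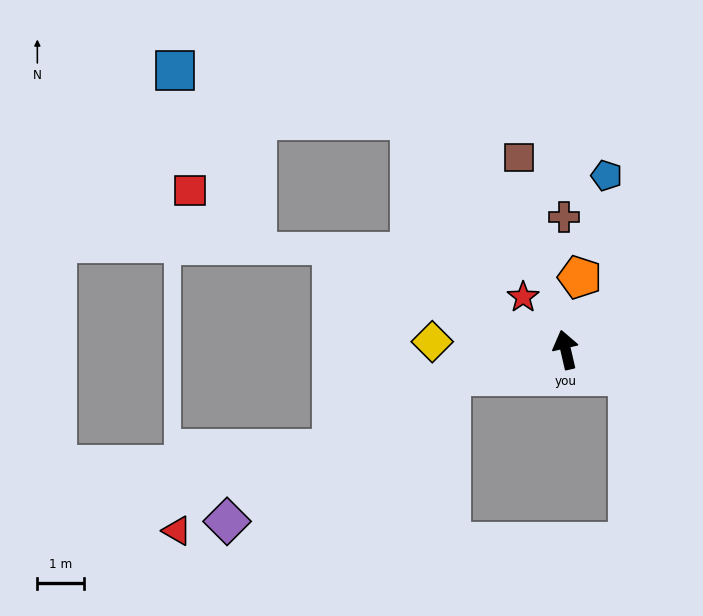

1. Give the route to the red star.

turn left 26°, forward 1.5 m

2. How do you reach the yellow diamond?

turn left 74°, forward 2.9 m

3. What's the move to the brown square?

forward 4.3 m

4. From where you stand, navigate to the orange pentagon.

turn right 24°, forward 1.6 m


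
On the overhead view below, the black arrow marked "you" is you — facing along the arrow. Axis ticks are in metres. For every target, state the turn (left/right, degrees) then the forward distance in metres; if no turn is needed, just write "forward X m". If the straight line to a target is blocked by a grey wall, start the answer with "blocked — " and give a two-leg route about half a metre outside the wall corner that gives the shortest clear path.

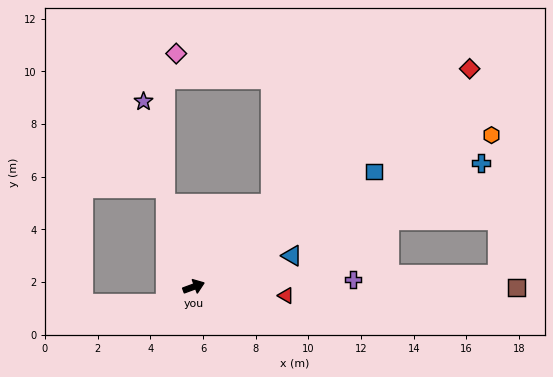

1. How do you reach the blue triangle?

turn right 3°, forward 3.9 m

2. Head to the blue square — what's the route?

turn left 12°, forward 8.1 m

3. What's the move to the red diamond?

turn left 18°, forward 13.4 m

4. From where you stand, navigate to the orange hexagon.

turn left 7°, forward 12.7 m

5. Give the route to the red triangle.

turn right 26°, forward 3.5 m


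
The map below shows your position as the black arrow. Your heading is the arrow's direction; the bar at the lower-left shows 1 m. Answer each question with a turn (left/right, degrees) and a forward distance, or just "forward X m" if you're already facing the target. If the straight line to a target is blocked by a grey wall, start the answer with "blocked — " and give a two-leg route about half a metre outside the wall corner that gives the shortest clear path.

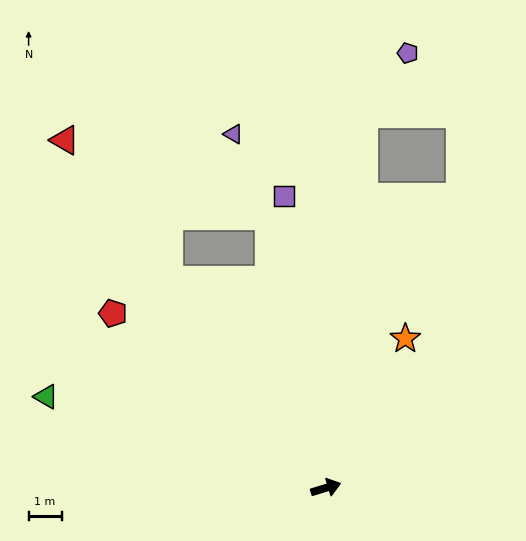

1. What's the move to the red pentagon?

turn left 124°, forward 8.3 m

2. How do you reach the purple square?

turn left 81°, forward 8.9 m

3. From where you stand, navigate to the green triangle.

turn left 145°, forward 8.9 m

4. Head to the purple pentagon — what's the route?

blocked — turn left 67°, forward 11.4 m, then turn right 30°, forward 2.3 m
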